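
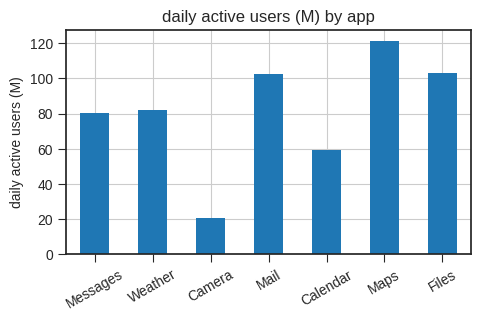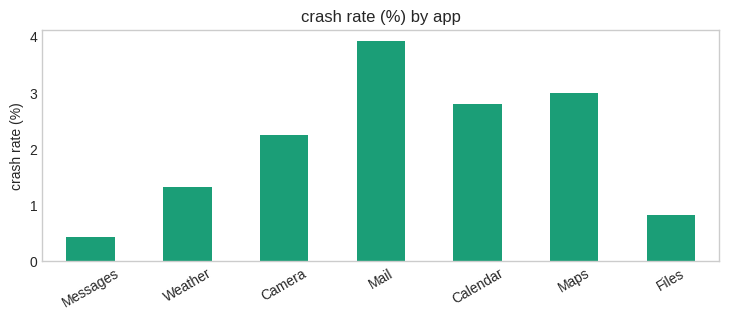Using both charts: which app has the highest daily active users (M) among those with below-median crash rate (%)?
Chart 2 median crash rate (%) ≈ 2; below-median apps: Messages, Weather, Files. Among those, Files has the highest daily active users (M) (≈ 100).

Files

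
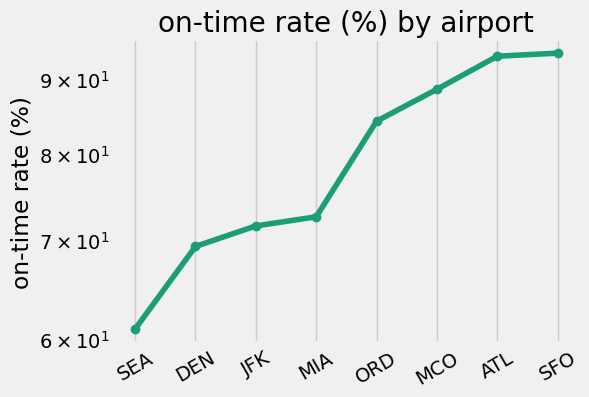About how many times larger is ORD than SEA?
ORD ≈ 85, SEA ≈ 60; 85/60 ≈ 1.42.

≈ 1.42×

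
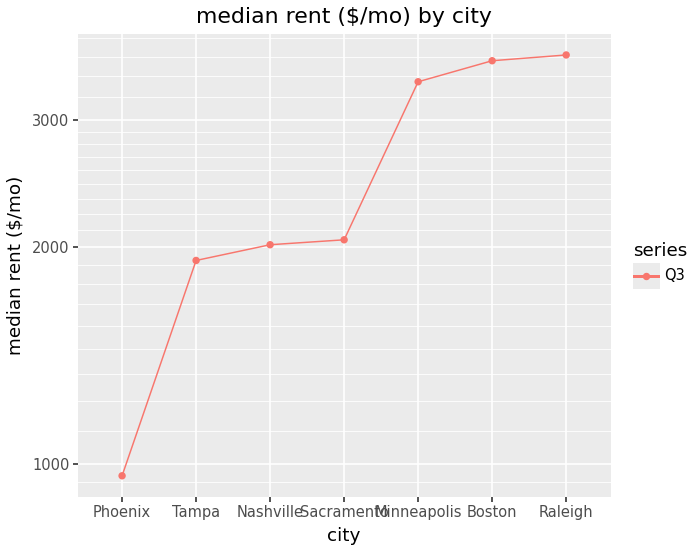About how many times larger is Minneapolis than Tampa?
Minneapolis ≈ 3500, Tampa ≈ 2000; 3500/2000 ≈ 1.75.

≈ 1.75×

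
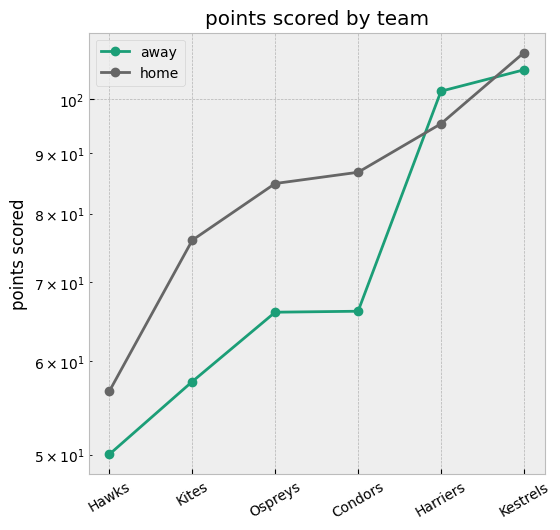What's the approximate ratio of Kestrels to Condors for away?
≈ 1.62×

Kestrels ≈ 105, Condors ≈ 65; 105/65 ≈ 1.62.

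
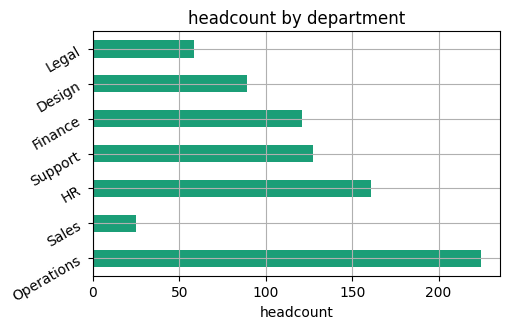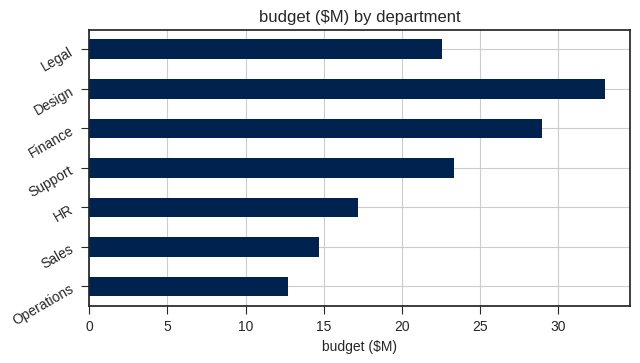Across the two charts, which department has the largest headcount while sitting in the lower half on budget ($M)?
Chart 2 median budget ($M) ≈ 25; below-median departments: Operations, Sales, HR. Among those, Operations has the highest headcount (≈ 225).

Operations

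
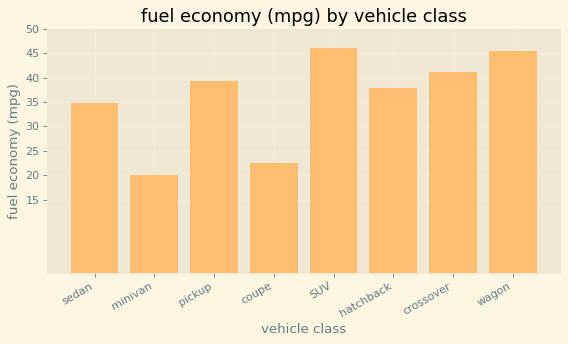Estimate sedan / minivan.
≈ 1.75×

sedan ≈ 35, minivan ≈ 20; 35/20 ≈ 1.75.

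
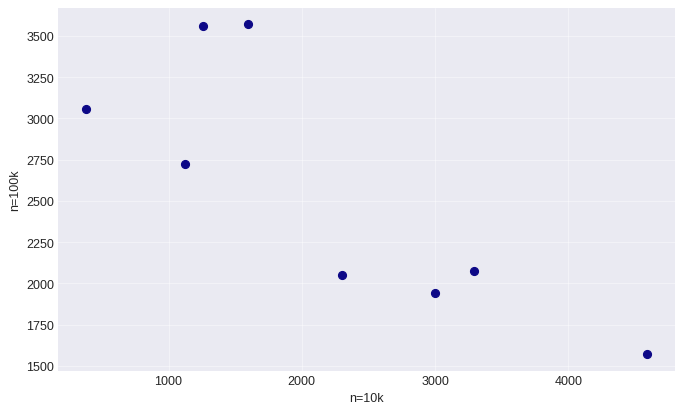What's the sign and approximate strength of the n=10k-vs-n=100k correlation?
Points are negatively correlated; strong (|r| ≈ 0.8).

negative, strong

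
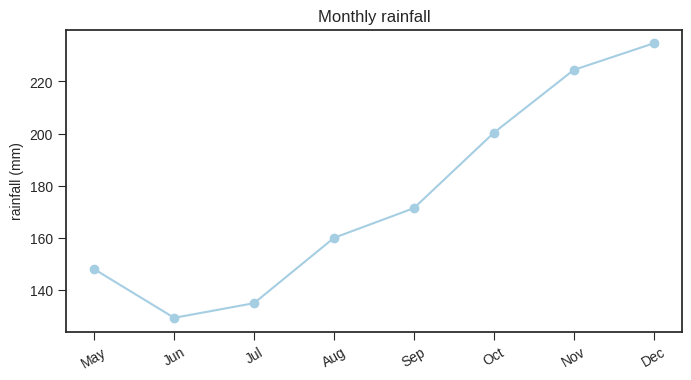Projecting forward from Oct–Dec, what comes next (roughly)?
≈ 245

Last three: 200, 220, 230 → slope ≈ 15/step → next ≈ 245.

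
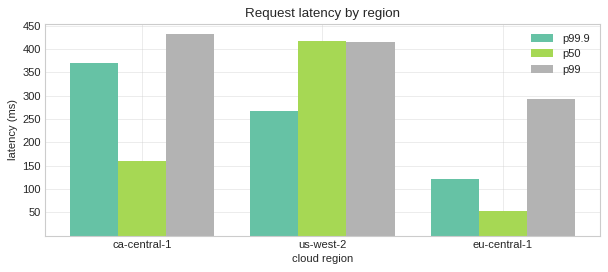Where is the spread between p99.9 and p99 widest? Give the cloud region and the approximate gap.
eu-central-1, ≈ 200 ms

eu-central-1: p99.9 ≈ 100, p99 ≈ 300 → gap ≈ 200. Next-largest (us-west-2) is only ≈ 150.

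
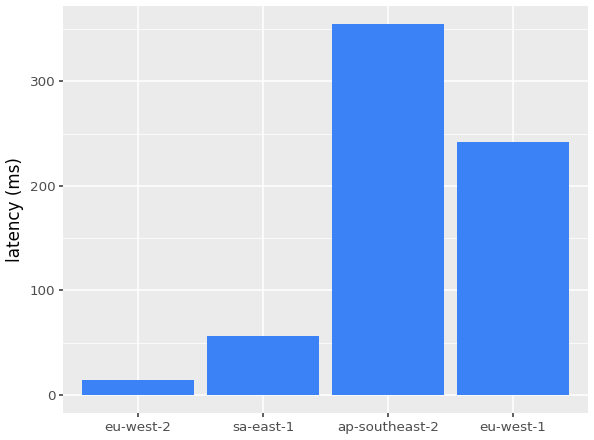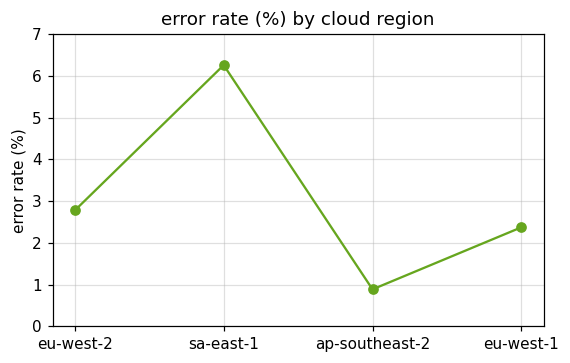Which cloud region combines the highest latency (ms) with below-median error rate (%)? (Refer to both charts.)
Chart 2 median error rate (%) ≈ 3; below-median cloud regions: ap-southeast-2, eu-west-1. Among those, ap-southeast-2 has the highest latency (ms) (≈ 350).

ap-southeast-2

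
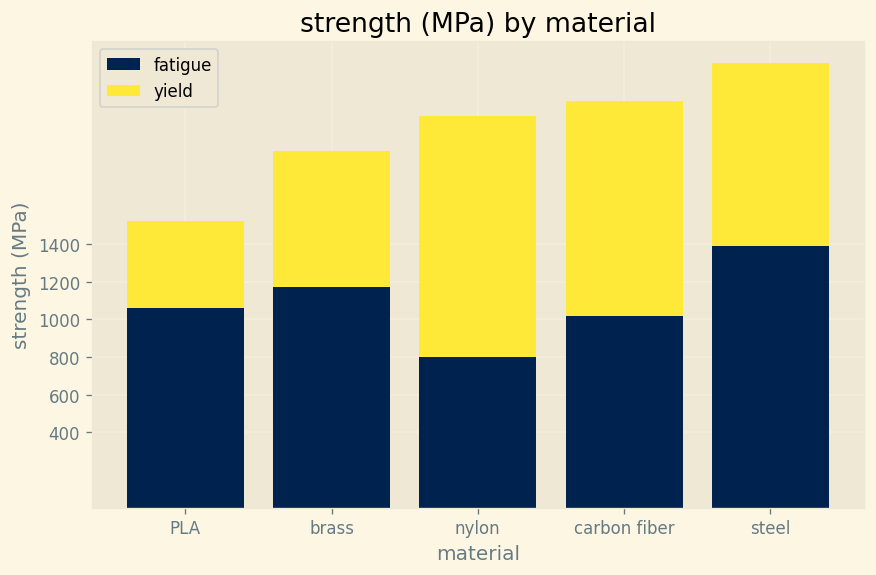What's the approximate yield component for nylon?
yield top ≈ 2000, bottom ≈ 800; segment ≈ 1200.

≈ 1200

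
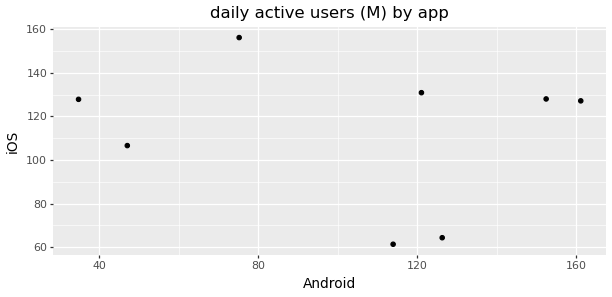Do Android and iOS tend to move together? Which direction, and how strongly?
no clear correlation

Points are roughly uncorrelated; weak (|r| ≈ 0.2).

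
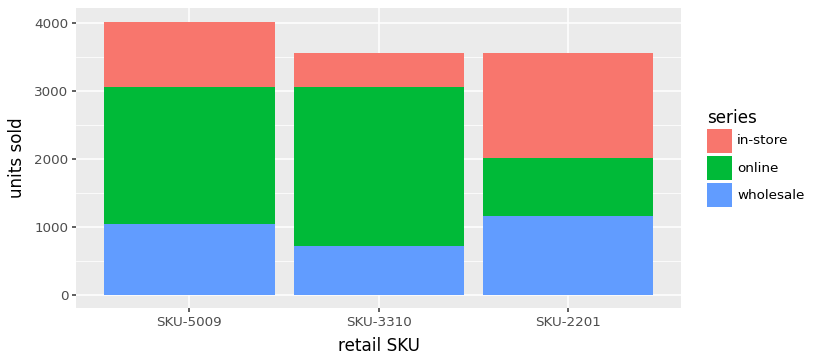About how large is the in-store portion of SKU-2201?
≈ 1500

in-store top ≈ 3500, bottom ≈ 2000; segment ≈ 1500.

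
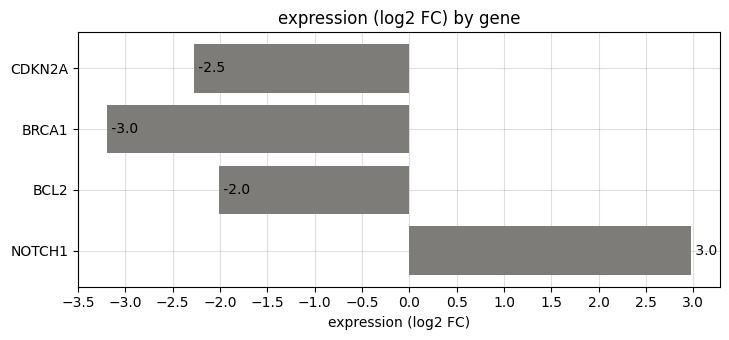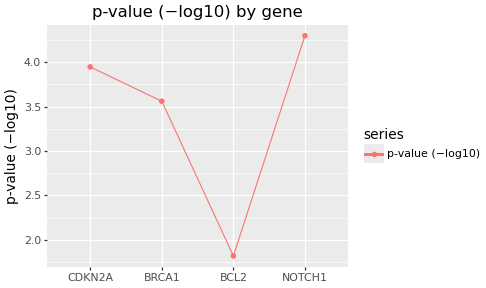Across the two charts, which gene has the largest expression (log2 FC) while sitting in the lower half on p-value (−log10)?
BCL2

Chart 2 median p-value (−log10) ≈ 4; below-median genes: BRCA1, BCL2. Among those, BCL2 has the highest expression (log2 FC) (≈ -2).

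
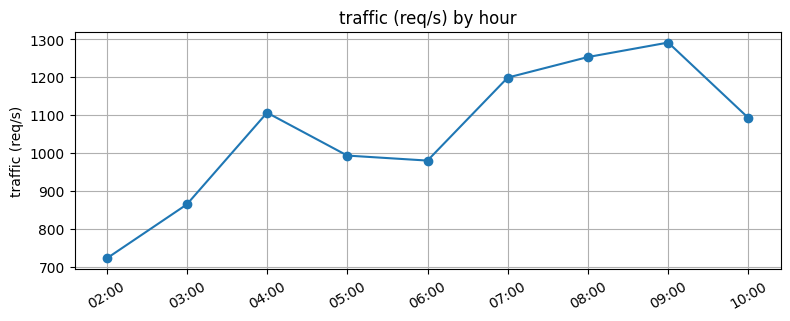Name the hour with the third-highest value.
07:00

Top 4: 09:00 ≈ 1300, 08:00 ≈ 1250, 07:00 ≈ 1200, 04:00 ≈ 1100.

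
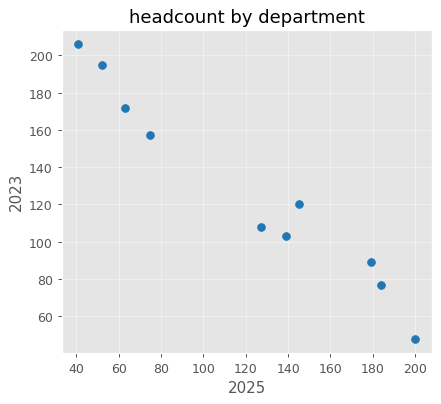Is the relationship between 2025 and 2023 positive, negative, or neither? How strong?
negative, strong

Points are negatively correlated; strong (|r| ≈ 1.0).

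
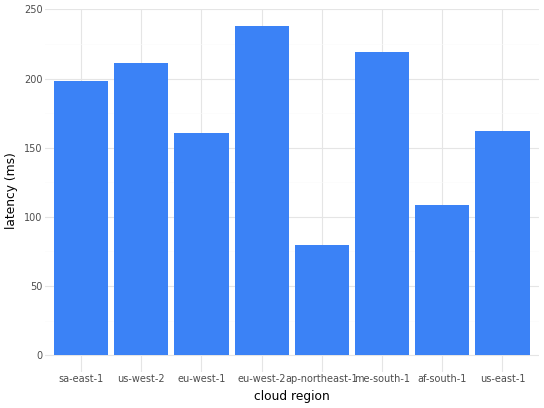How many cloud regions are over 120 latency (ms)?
6

Above 120: sa-east-1, us-west-2, eu-west-1, eu-west-2, me-south-1, us-east-1.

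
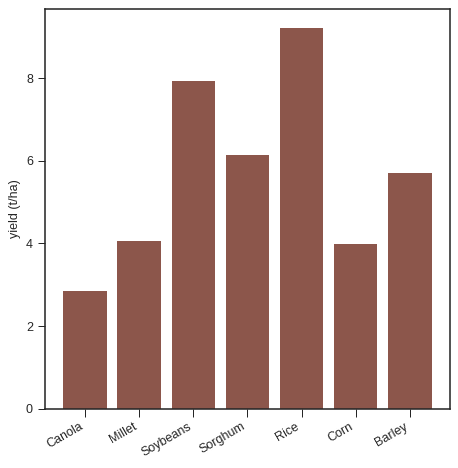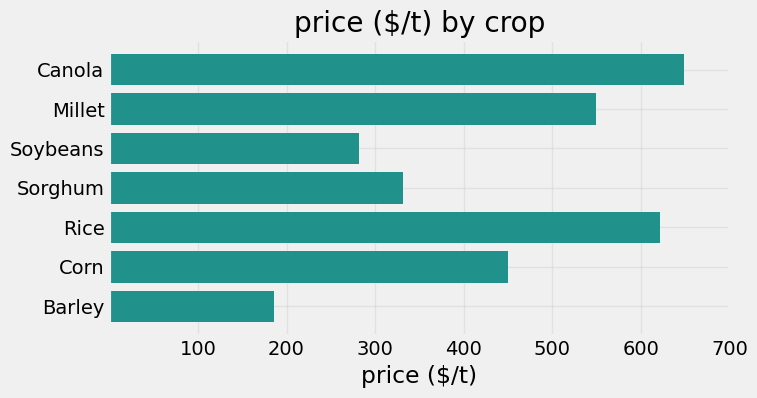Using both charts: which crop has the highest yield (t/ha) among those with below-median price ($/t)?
Soybeans

Chart 2 median price ($/t) ≈ 400; below-median crops: Soybeans, Sorghum, Barley. Among those, Soybeans has the highest yield (t/ha) (≈ 8).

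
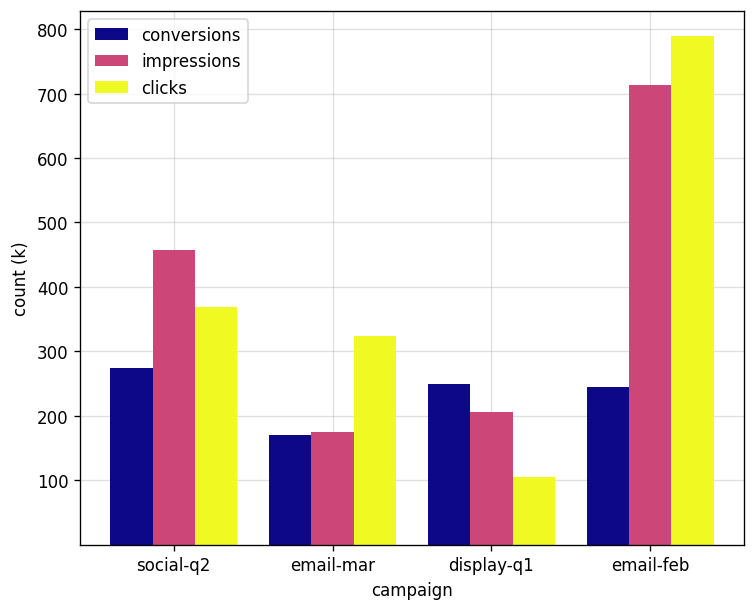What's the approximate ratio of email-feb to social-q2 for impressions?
≈ 1.4×

email-feb ≈ 700, social-q2 ≈ 500; 700/500 ≈ 1.4.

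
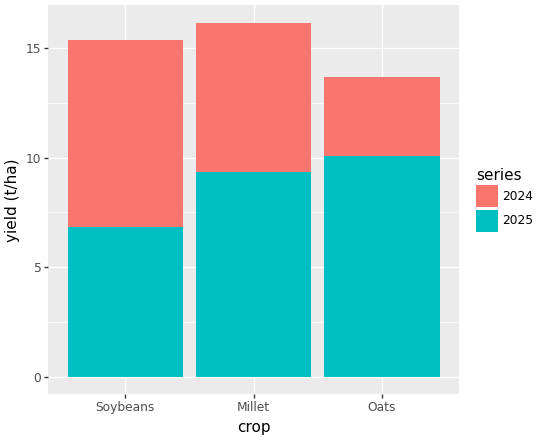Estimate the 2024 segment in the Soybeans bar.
≈ 10

2024 top ≈ 16, bottom ≈ 6; segment ≈ 10.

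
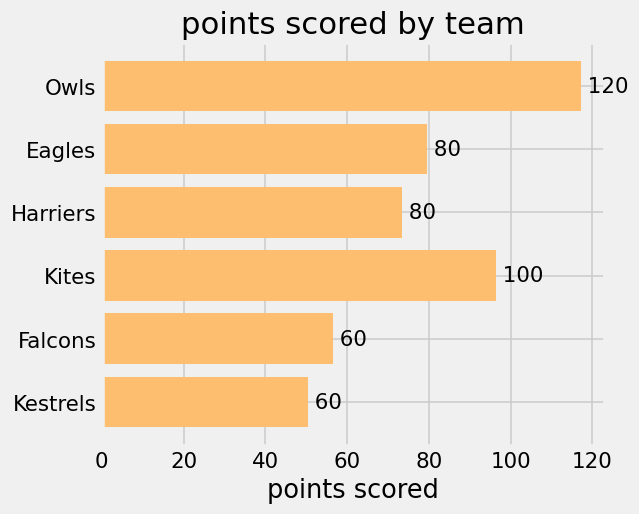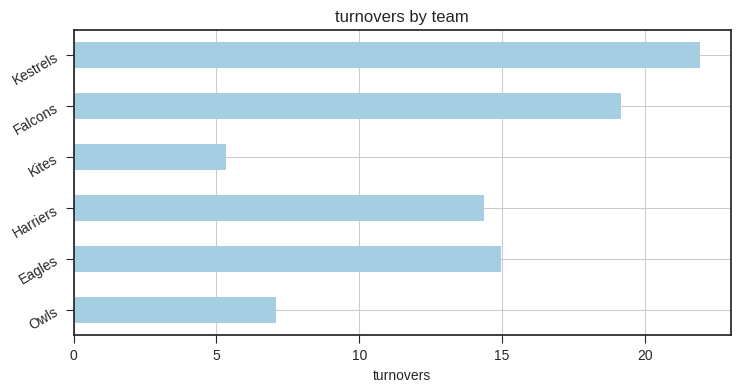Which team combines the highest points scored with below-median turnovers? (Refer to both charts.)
Owls

Chart 2 median turnovers ≈ 15; below-median teams: Owls, Harriers, Kites. Among those, Owls has the highest points scored (≈ 120).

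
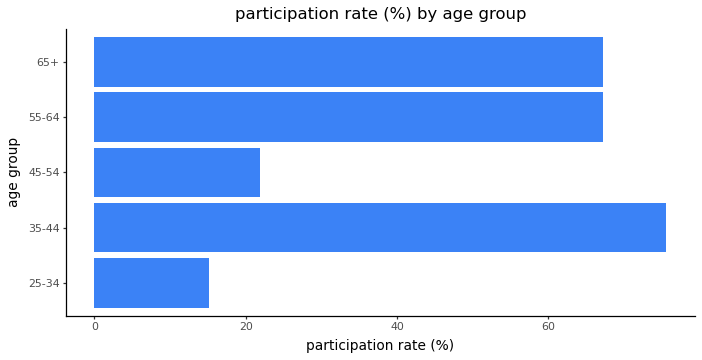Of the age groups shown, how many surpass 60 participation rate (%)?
3

Above 60: 35-44, 55-64, 65+.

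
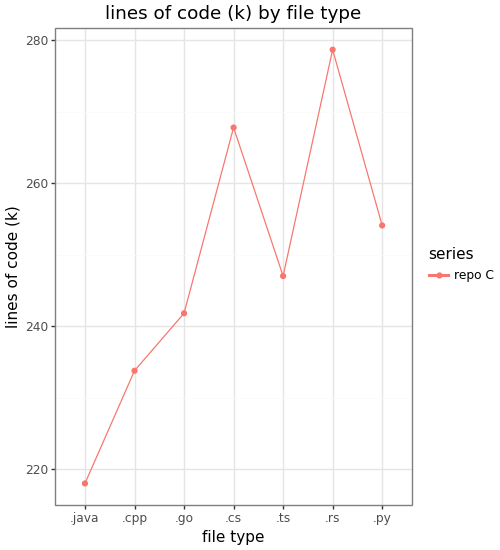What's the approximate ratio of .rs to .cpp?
≈ 1.22×

.rs ≈ 280, .cpp ≈ 230; 280/230 ≈ 1.22.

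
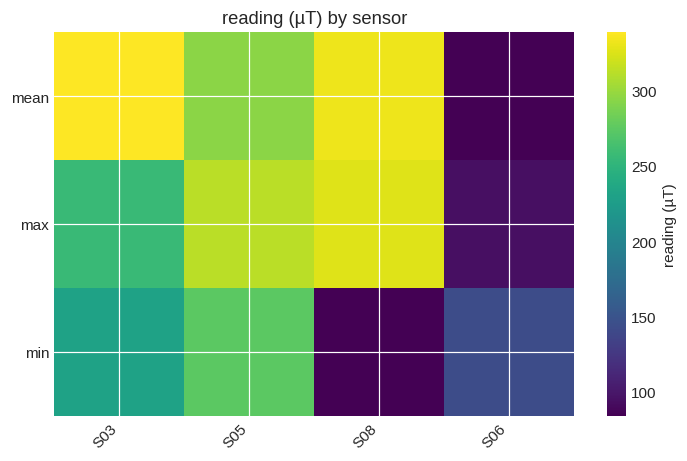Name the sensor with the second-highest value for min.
S03

Top 3 for min: S05 ≈ 275, S03 ≈ 225, S06 ≈ 150.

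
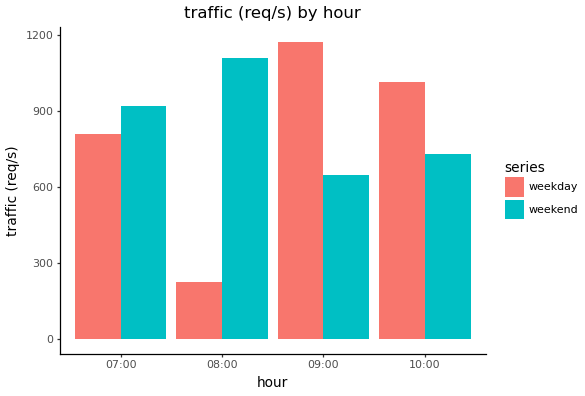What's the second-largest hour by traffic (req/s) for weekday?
10:00

Top 3 for weekday: 09:00 ≈ 1200, 10:00 ≈ 1000, 07:00 ≈ 800.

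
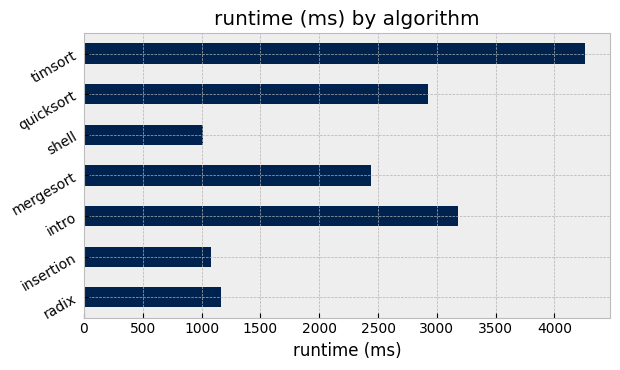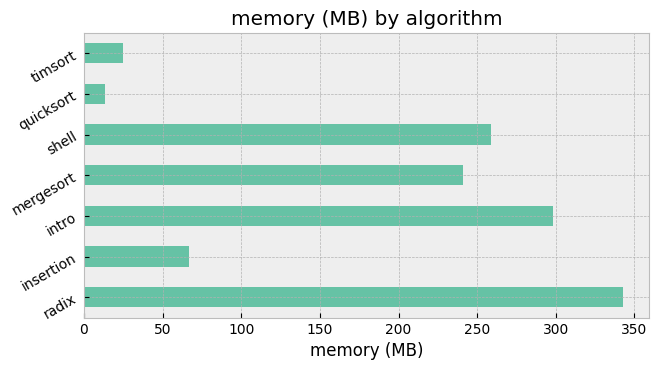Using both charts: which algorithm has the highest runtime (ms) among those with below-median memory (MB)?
timsort

Chart 2 median memory (MB) ≈ 250; below-median algorithms: insertion, quicksort, timsort. Among those, timsort has the highest runtime (ms) (≈ 4500).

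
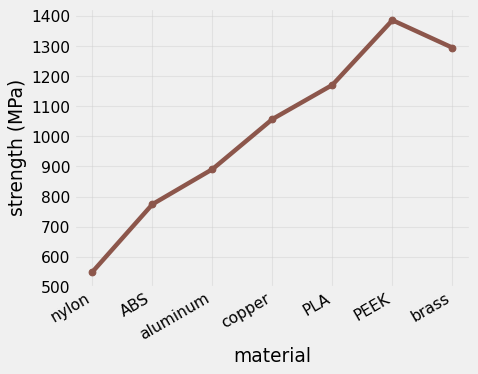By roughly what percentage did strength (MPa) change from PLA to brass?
PLA ≈ 1200, brass ≈ 1300; (1300 − 1200) / 1200 ≈ +8.3%.

≈ +8.3%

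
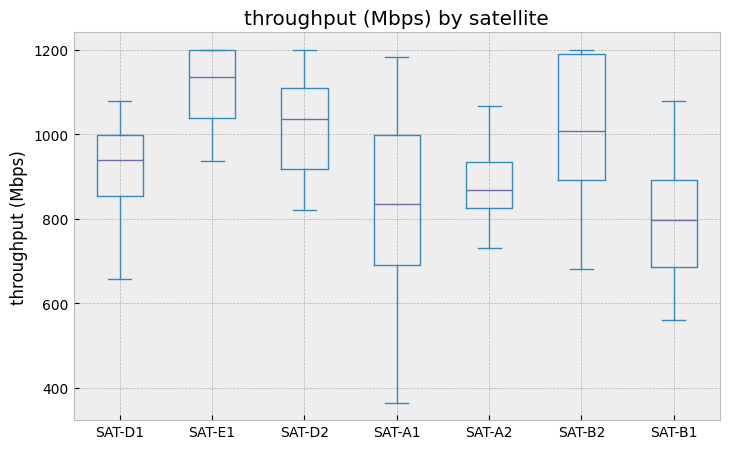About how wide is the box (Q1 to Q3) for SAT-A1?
Q3 ≈ 1000, Q1 ≈ 700; IQR ≈ 300.

≈ 300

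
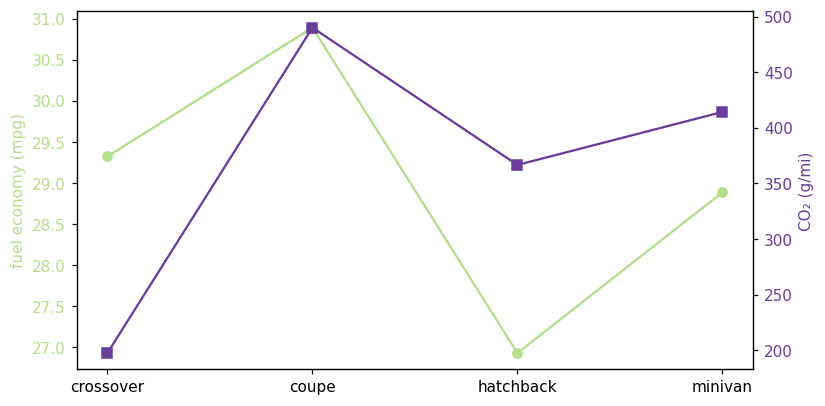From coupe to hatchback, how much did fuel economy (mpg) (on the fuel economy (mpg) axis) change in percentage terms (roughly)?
≈ -12.9%

coupe ≈ 31.0, hatchback ≈ 27.0; (27.0 − 31.0) / 31.0 ≈ -12.9%.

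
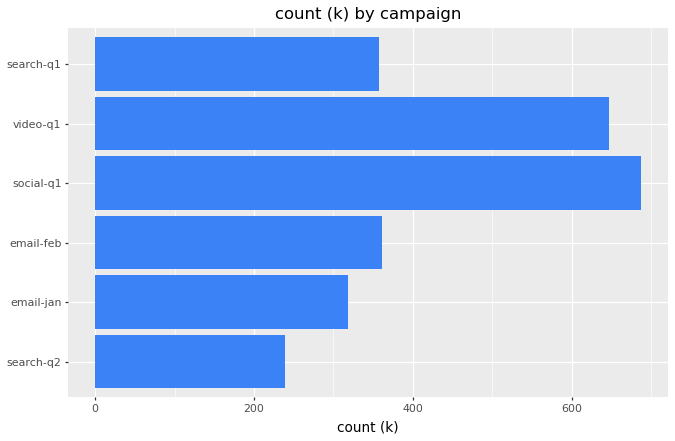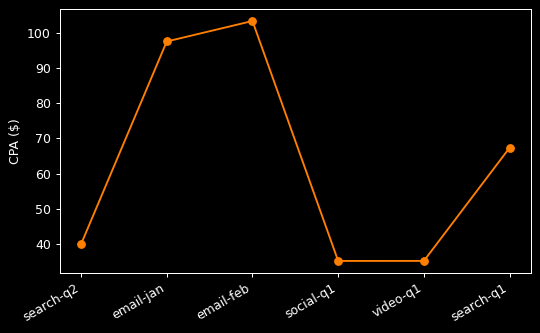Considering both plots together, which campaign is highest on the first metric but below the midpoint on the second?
Chart 2 median CPA ($) ≈ 50; below-median campaigns: search-q2, social-q1, video-q1. Among those, social-q1 has the highest count (k) (≈ 700).

social-q1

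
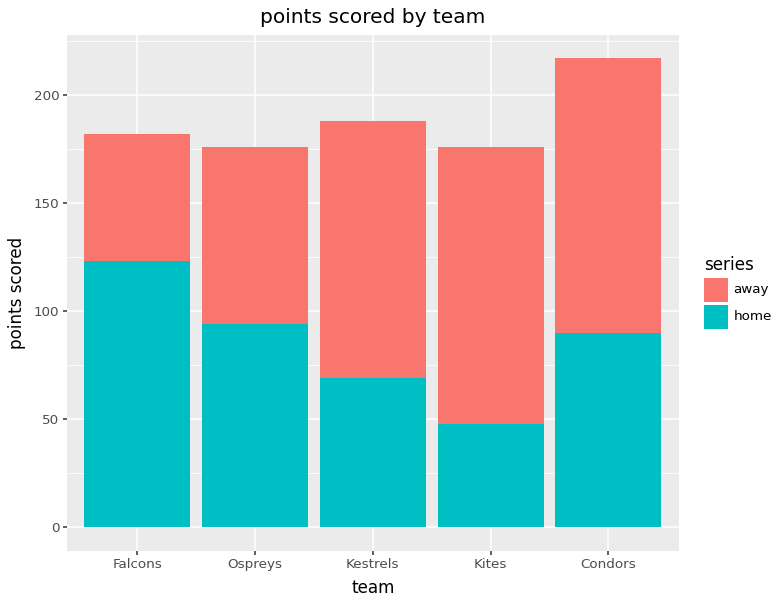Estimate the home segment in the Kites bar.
home top ≈ 40, bottom ≈ 0; segment ≈ 40.

≈ 40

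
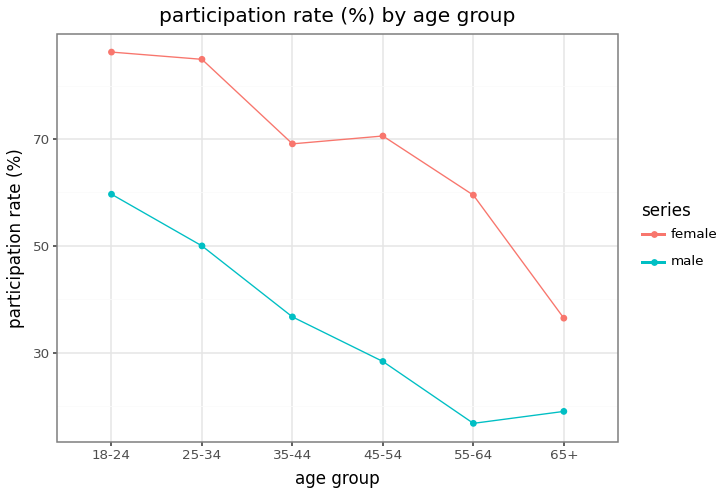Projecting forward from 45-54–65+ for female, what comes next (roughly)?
Last three: 70, 60, 40 → slope ≈ -15/step → next ≈ 25.

≈ 25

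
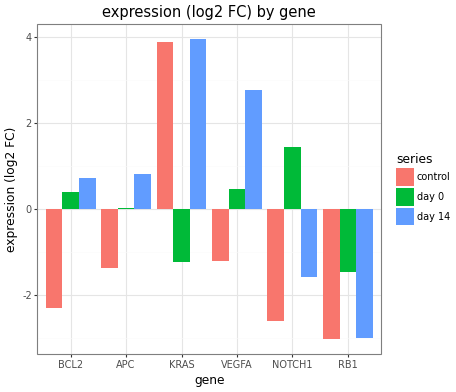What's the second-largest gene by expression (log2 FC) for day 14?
VEGFA

Top 3 for day 14: KRAS ≈ 4, VEGFA ≈ 3, APC ≈ 1.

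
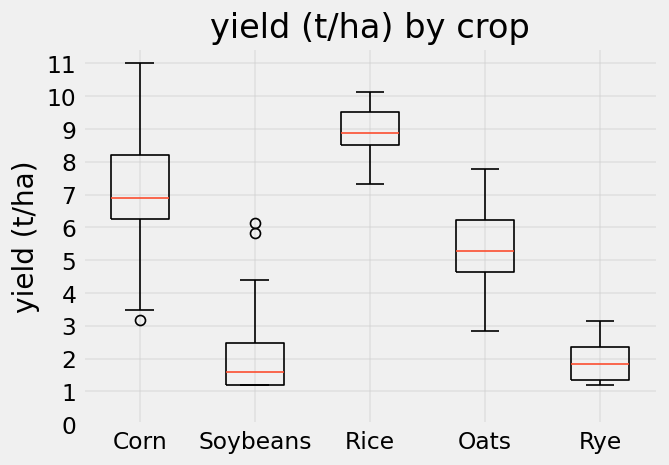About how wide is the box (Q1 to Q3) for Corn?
Q3 ≈ 8, Q1 ≈ 6; IQR ≈ 2.

≈ 2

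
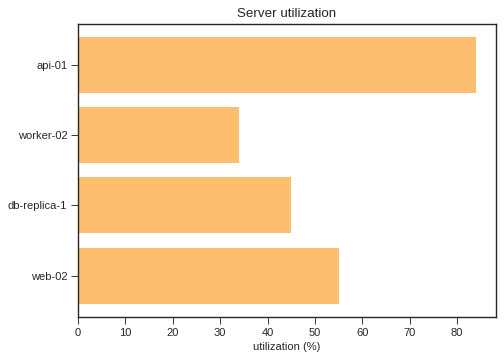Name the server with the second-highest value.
Top 3: api-01 ≈ 80, web-02 ≈ 60, db-replica-1 ≈ 40.

web-02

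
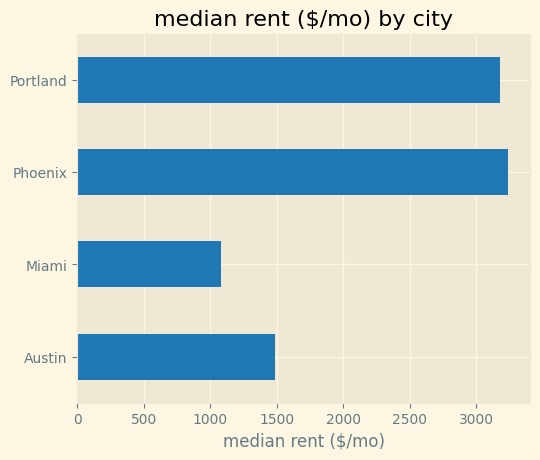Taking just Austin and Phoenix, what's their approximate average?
≈ 2250

(1500 + 3000) / 2 ≈ 2250.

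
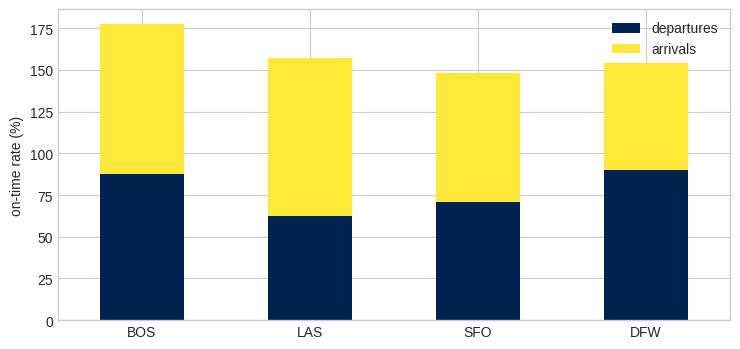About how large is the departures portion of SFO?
departures top ≈ 80, bottom ≈ 0; segment ≈ 80.

≈ 80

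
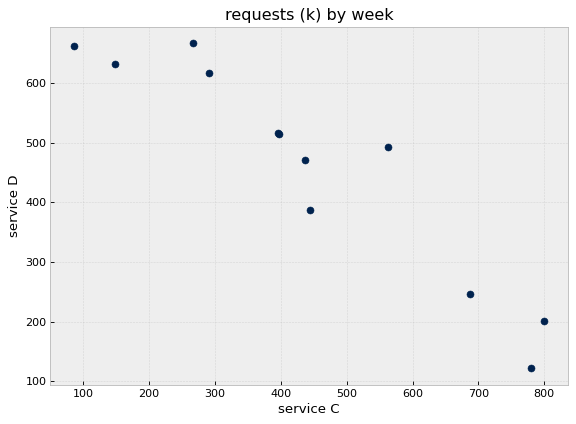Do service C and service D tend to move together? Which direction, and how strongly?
negative, strong

Points are negatively correlated; strong (|r| ≈ 0.9).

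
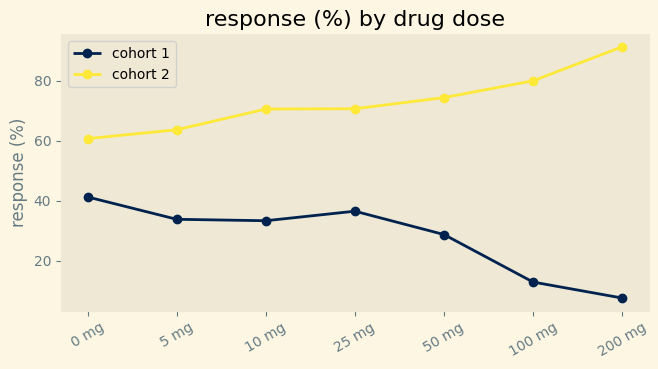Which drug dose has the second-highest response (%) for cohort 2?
100 mg

Top 3 for cohort 2: 200 mg ≈ 90, 100 mg ≈ 80, 50 mg ≈ 70.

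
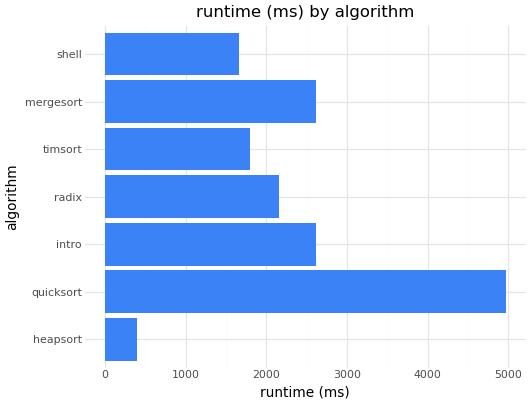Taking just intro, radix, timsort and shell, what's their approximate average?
(2500 + 2000 + 2000 + 1500) / 4 ≈ 2000.

≈ 2000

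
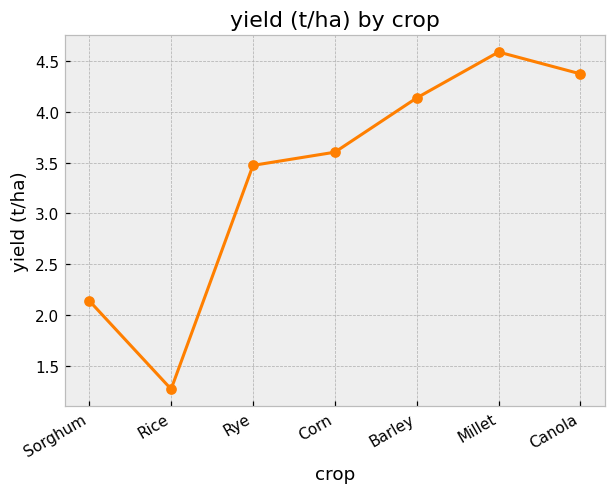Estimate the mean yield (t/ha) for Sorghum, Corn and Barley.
≈ 3.17

(2.0 + 3.5 + 4.0) / 3 ≈ 3.17.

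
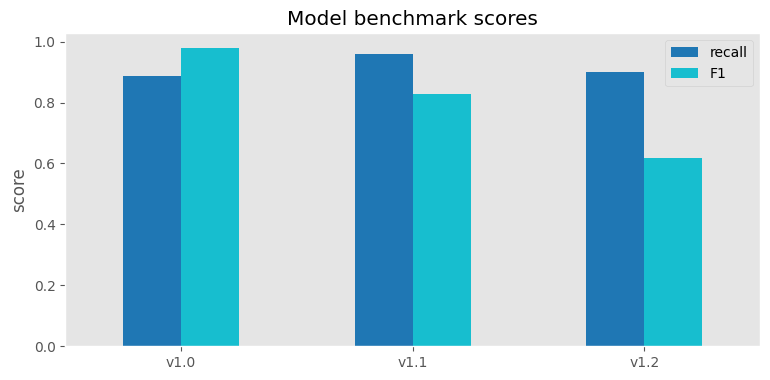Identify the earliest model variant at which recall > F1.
v1.1

v1.0: recall ≈ 0.9 vs F1 ≈ 1.0 (not yet); v1.1: recall ≈ 1.0 vs F1 ≈ 0.8 (first crossover).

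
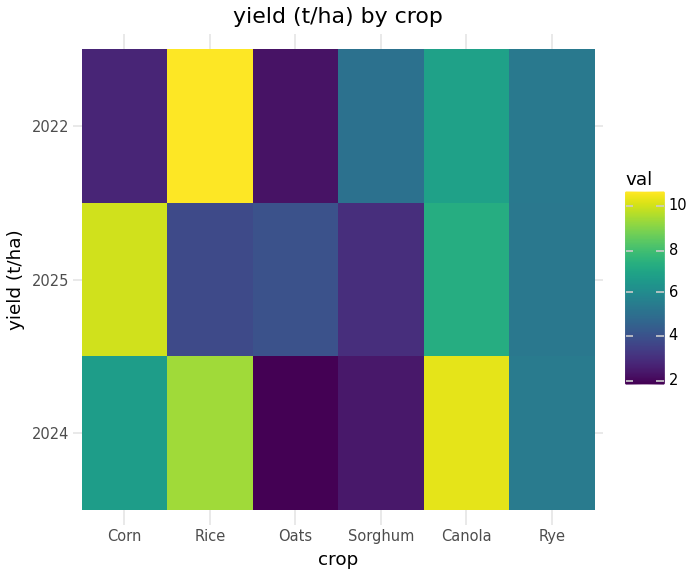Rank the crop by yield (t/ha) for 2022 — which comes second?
Canola

Top 3 for 2022: Rice ≈ 11, Canola ≈ 7, Rye ≈ 5.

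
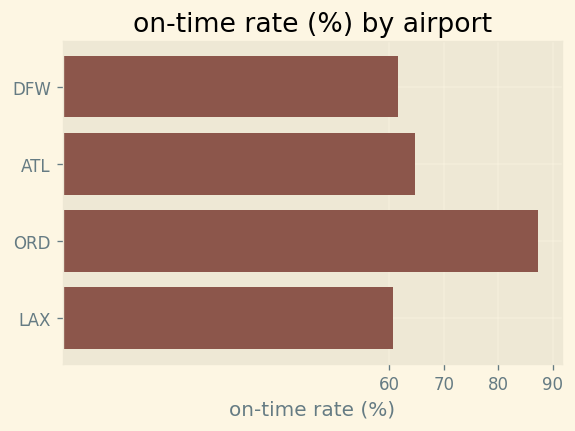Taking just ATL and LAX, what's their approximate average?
≈ 60

(60 + 60) / 2 ≈ 60.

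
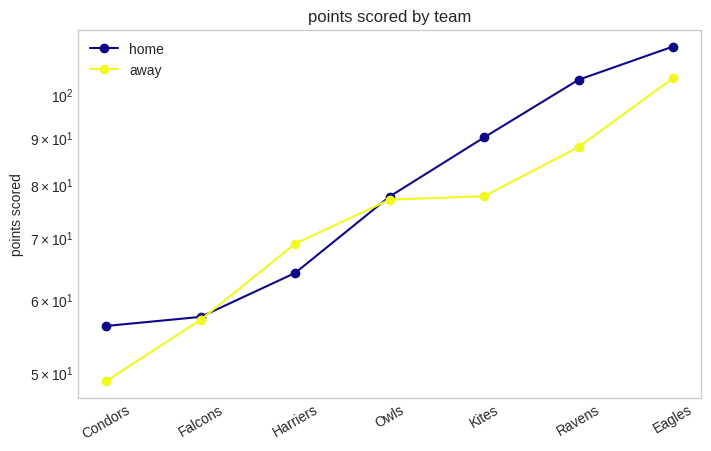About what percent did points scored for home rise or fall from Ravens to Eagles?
Ravens ≈ 100, Eagles ≈ 110; (110 − 100) / 100 ≈ +10%.

≈ +10%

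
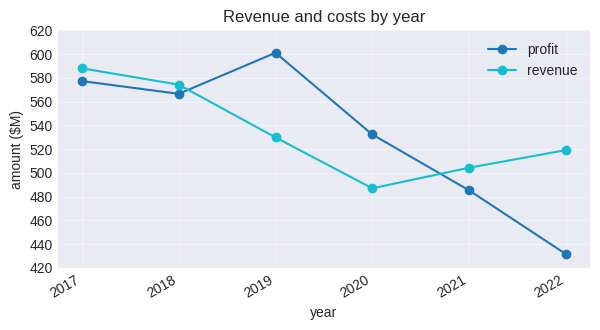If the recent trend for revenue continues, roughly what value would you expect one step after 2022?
≈ 540

Last three: 480, 500, 520 → slope ≈ 20/step → next ≈ 540.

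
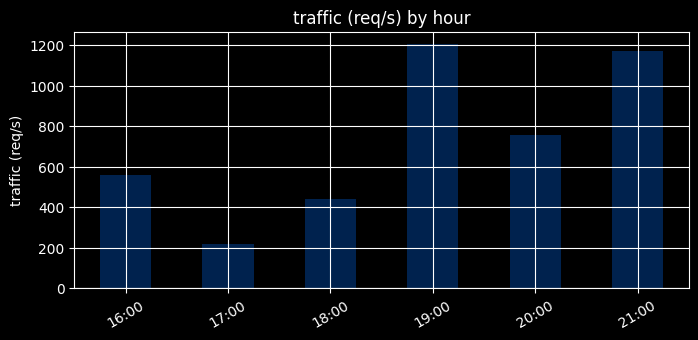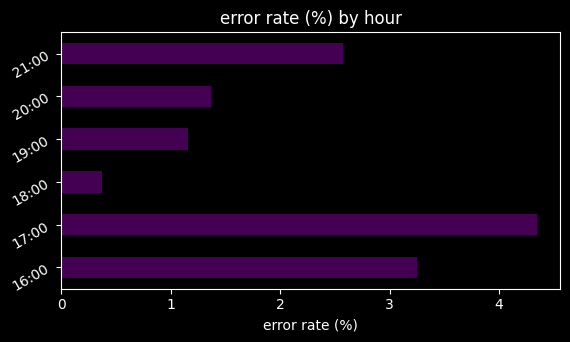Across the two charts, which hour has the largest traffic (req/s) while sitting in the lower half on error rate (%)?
19:00

Chart 2 median error rate (%) ≈ 2; below-median hours: 18:00, 19:00, 20:00. Among those, 19:00 has the highest traffic (req/s) (≈ 1200).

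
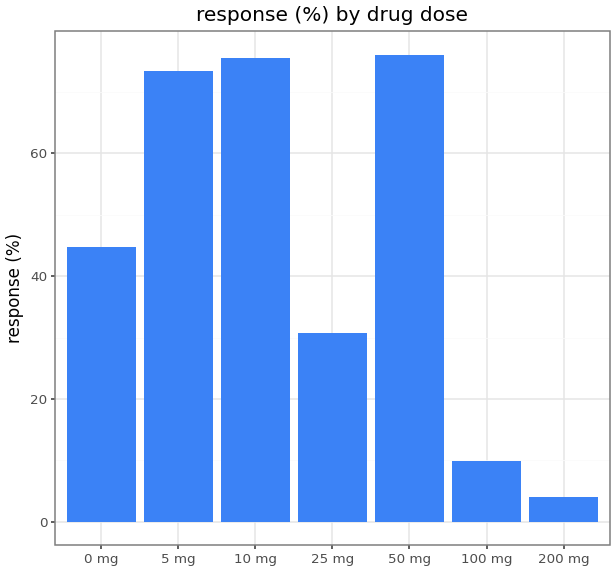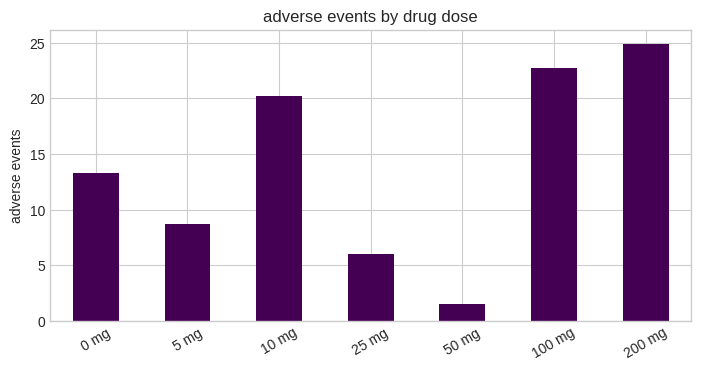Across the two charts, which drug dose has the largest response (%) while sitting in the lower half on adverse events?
50 mg

Chart 2 median adverse events ≈ 15; below-median drug doses: 5 mg, 25 mg, 50 mg. Among those, 50 mg has the highest response (%) (≈ 80).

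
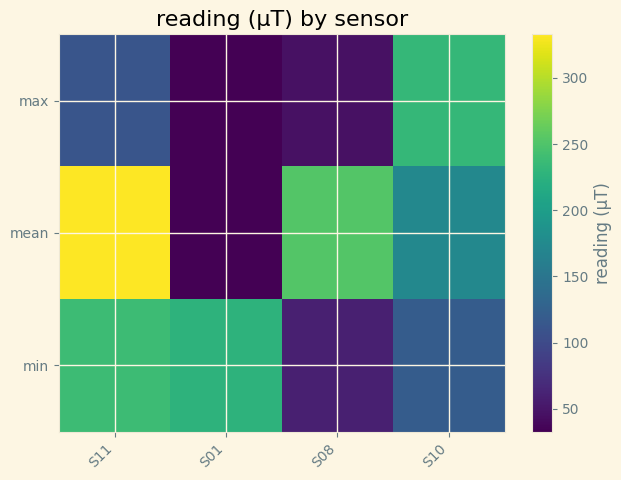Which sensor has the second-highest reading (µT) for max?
Top 3 for max: S10 ≈ 250, S11 ≈ 100, S08 ≈ 50.

S11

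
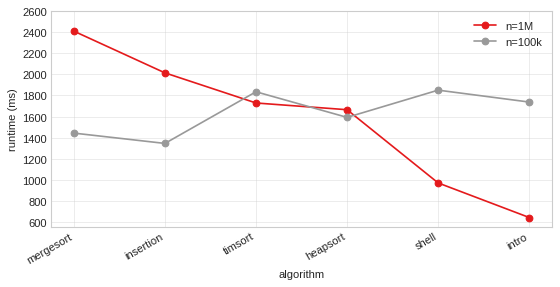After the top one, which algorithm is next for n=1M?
Top 3 for n=1M: mergesort ≈ 2400, insertion ≈ 2000, timsort ≈ 1800.

insertion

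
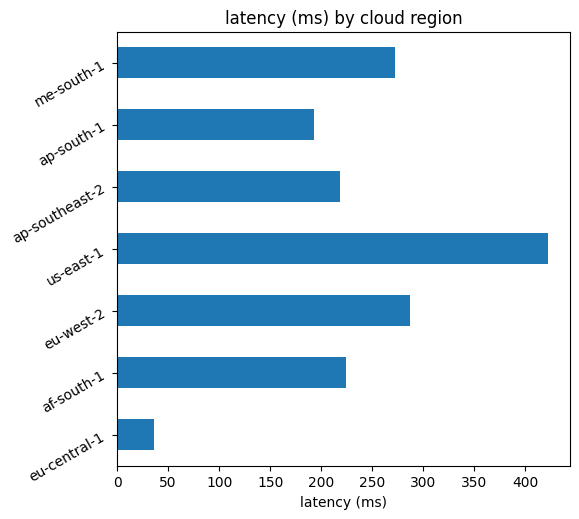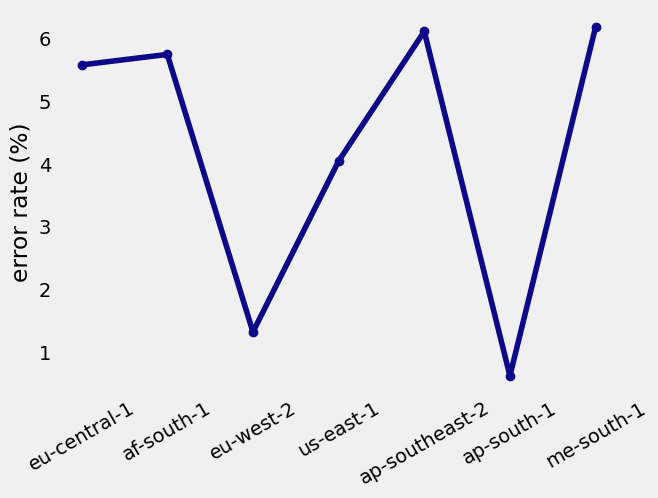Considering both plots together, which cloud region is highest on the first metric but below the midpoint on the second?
us-east-1

Chart 2 median error rate (%) ≈ 6; below-median cloud regions: eu-west-2, us-east-1, ap-south-1. Among those, us-east-1 has the highest latency (ms) (≈ 400).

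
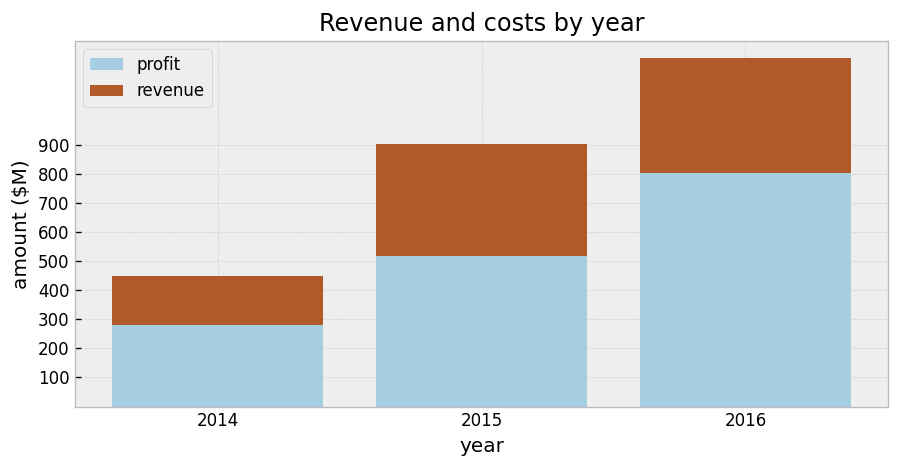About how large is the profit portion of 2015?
profit top ≈ 500, bottom ≈ 0; segment ≈ 500.

≈ 500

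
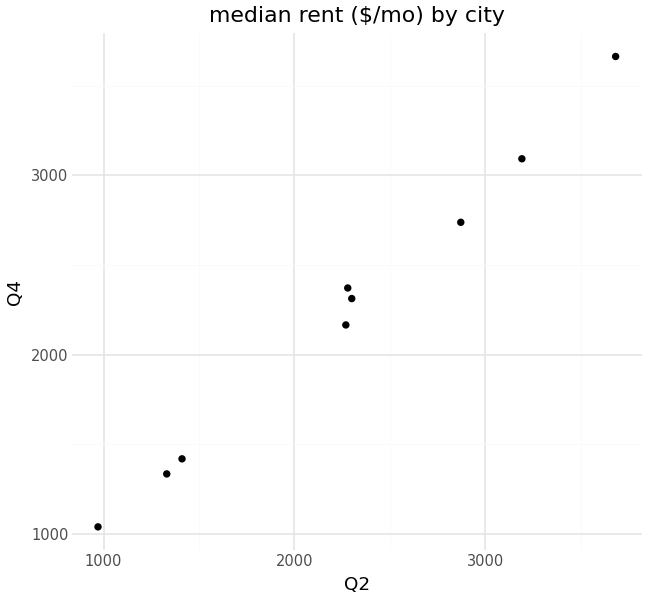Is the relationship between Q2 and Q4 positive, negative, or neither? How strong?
positive, strong

Points are positively correlated; strong (|r| ≈ 1.0).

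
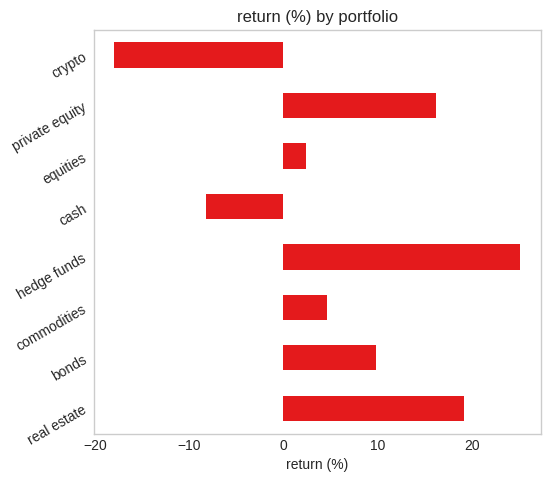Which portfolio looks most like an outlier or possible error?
crypto ≈ -20; the rest sit between ≈ -10 and ≈ 25.

crypto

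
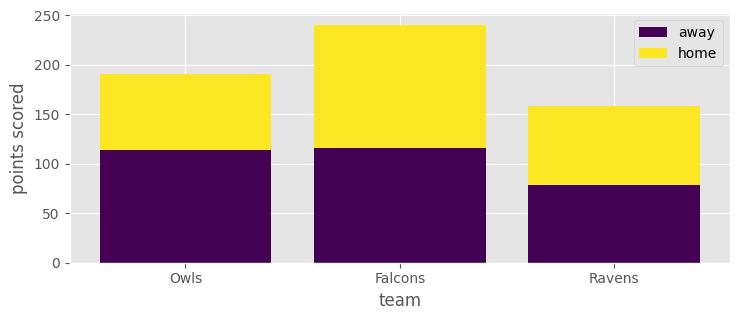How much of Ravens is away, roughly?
≈ 80

away top ≈ 80, bottom ≈ 0; segment ≈ 80.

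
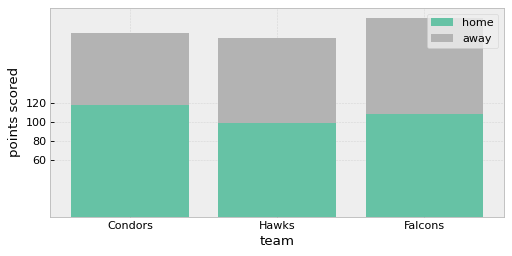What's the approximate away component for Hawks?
≈ 80

away top ≈ 180, bottom ≈ 100; segment ≈ 80.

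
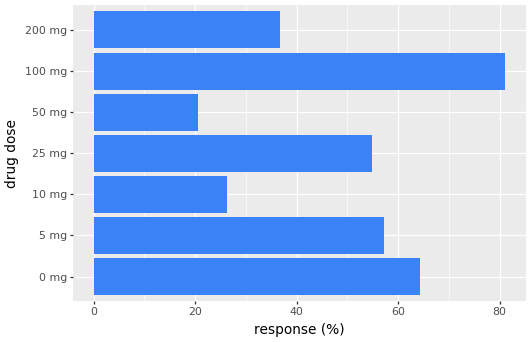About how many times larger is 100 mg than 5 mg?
≈ 1.33×

100 mg ≈ 80, 5 mg ≈ 60; 80/60 ≈ 1.33.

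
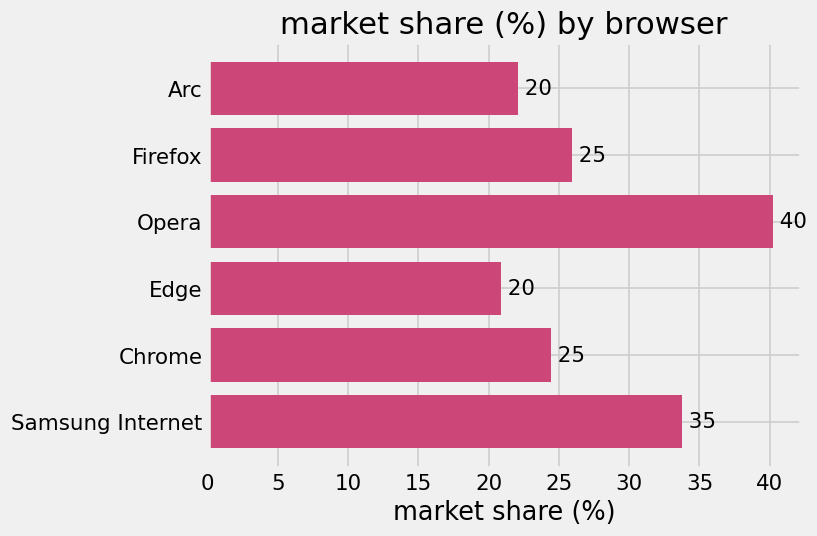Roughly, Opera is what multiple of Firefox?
≈ 1.6×

Opera ≈ 40, Firefox ≈ 25; 40/25 ≈ 1.6.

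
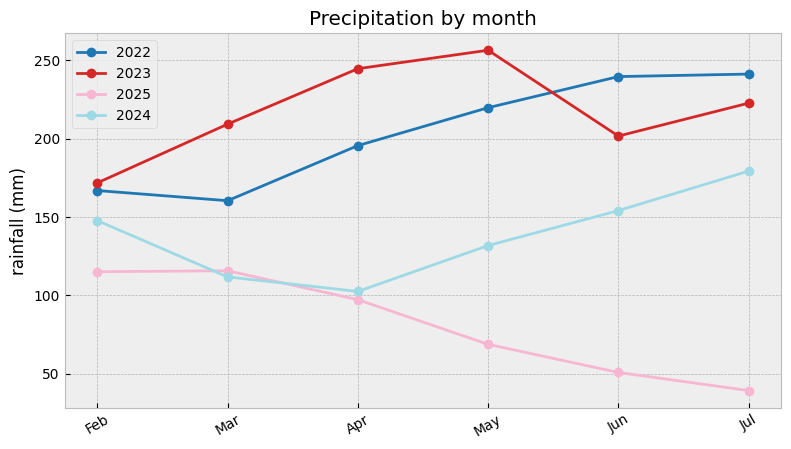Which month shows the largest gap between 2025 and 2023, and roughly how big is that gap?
May: 2025 ≈ 60, 2023 ≈ 260 → gap ≈ 200. Next-largest (Jul) is only ≈ 180.

May, ≈ 200 mm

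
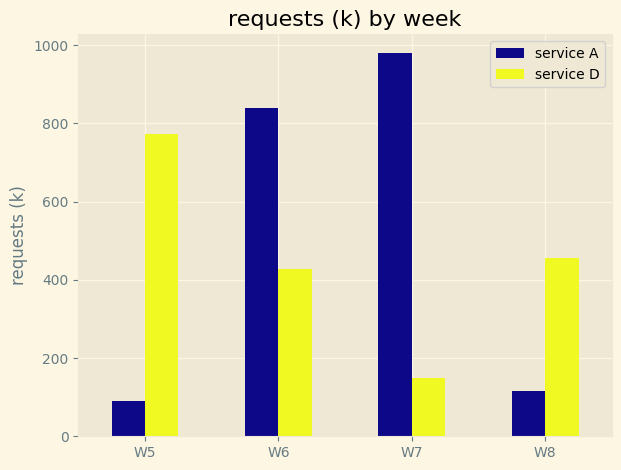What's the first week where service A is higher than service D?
W5: service A ≈ 100 vs service D ≈ 800 (not yet); W6: service A ≈ 800 vs service D ≈ 400 (first crossover).

W6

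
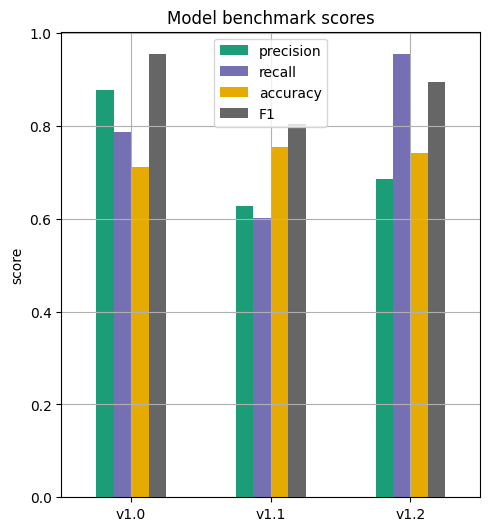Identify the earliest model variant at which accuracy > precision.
v1.0: accuracy ≈ 0.7 vs precision ≈ 0.9 (not yet); v1.1: accuracy ≈ 0.8 vs precision ≈ 0.6 (first crossover).

v1.1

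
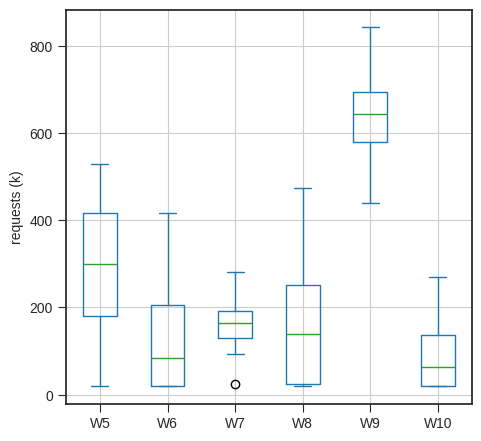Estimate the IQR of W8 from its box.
Q3 ≈ 250, Q1 ≈ 0; IQR ≈ 250.

≈ 250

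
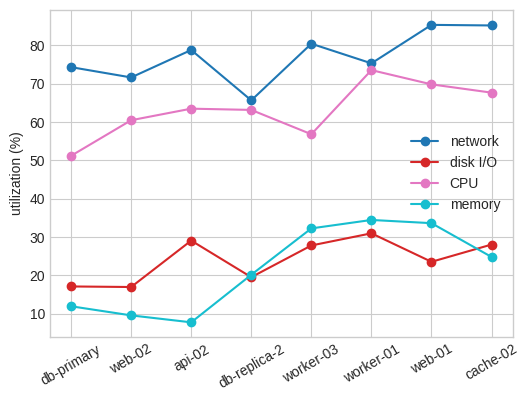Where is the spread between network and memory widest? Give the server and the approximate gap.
api-02, ≈ 70 %

api-02: network ≈ 80, memory ≈ 10 → gap ≈ 70. Next-largest (db-primary) is only ≈ 60.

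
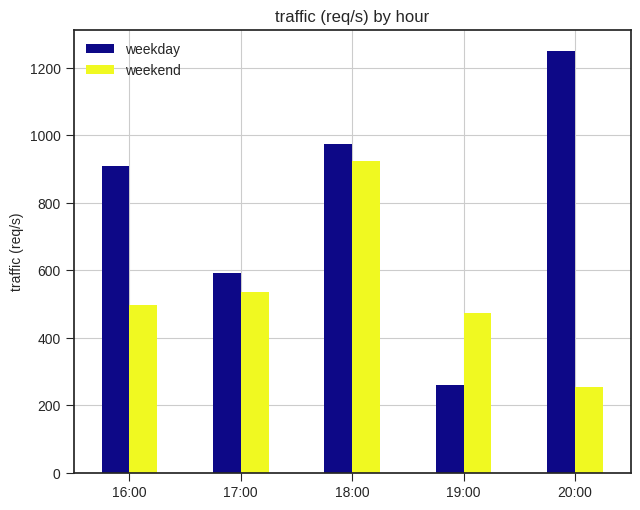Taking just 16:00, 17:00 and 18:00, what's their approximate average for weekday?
(1000 + 600 + 1000) / 3 ≈ 867.

≈ 867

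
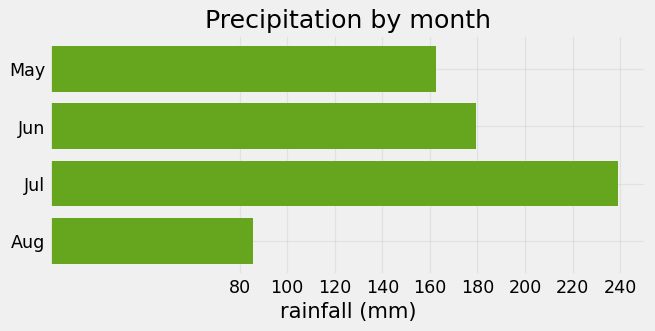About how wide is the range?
≈ 160

Max Jul ≈ 240, min Aug ≈ 80; range ≈ 160.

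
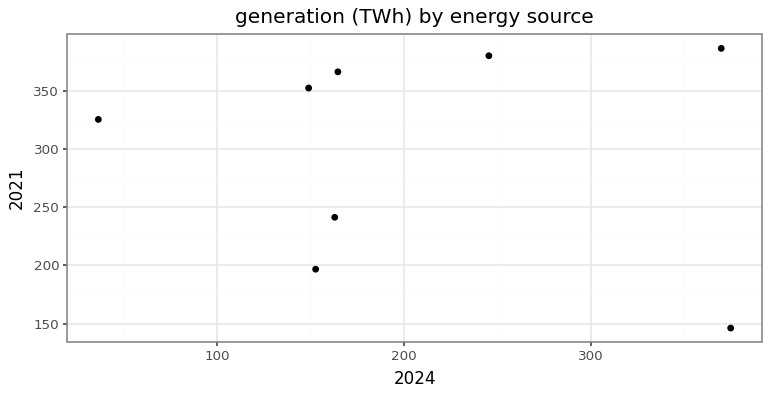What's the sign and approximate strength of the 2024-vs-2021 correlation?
Points are roughly uncorrelated; weak (|r| ≈ 0.1).

no clear correlation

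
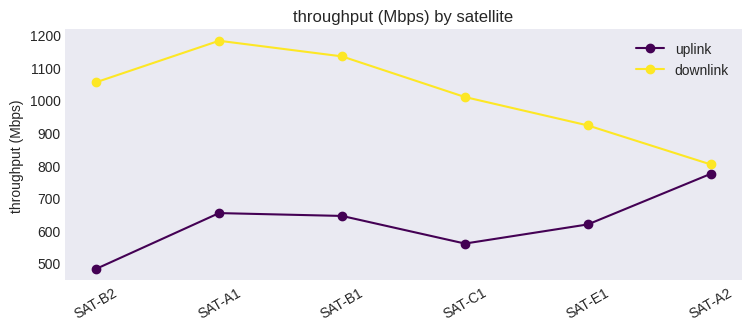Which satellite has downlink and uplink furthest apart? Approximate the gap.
SAT-B2, ≈ 600 Mbps

SAT-B2: downlink ≈ 1100, uplink ≈ 500 → gap ≈ 600. Next-largest (SAT-A1) is only ≈ 500.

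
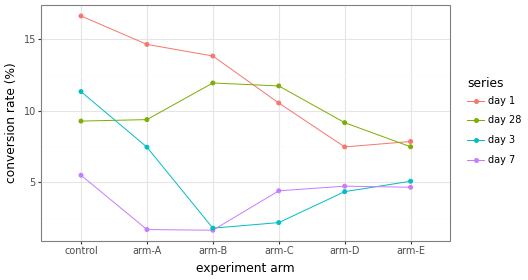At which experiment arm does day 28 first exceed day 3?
arm-A

control: day 28 ≈ 10 vs day 3 ≈ 12 (not yet); arm-A: day 28 ≈ 10 vs day 3 ≈ 8 (first crossover).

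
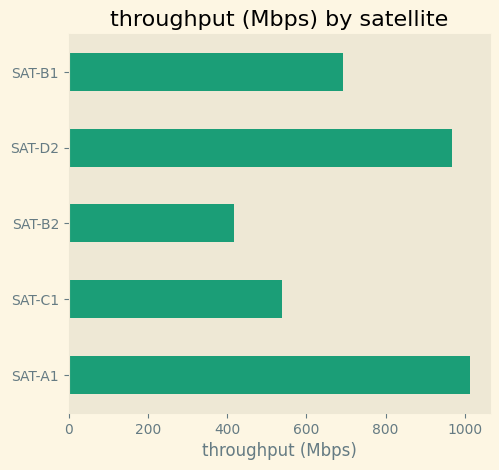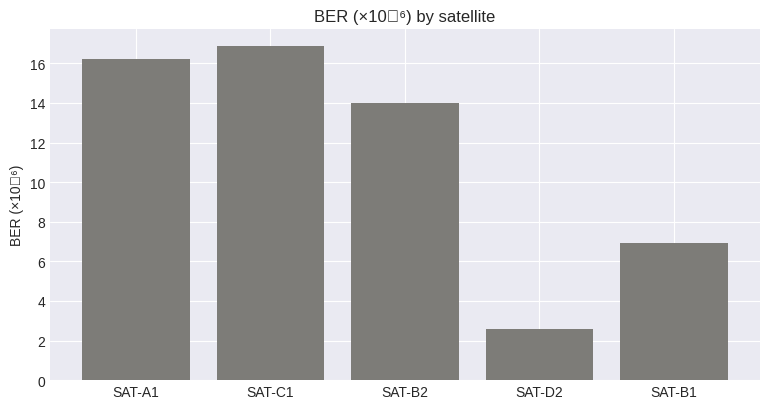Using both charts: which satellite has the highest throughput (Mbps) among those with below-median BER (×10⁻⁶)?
SAT-D2

Chart 2 median BER (×10⁻⁶) ≈ 14; below-median satellites: SAT-D2, SAT-B1. Among those, SAT-D2 has the highest throughput (Mbps) (≈ 1000).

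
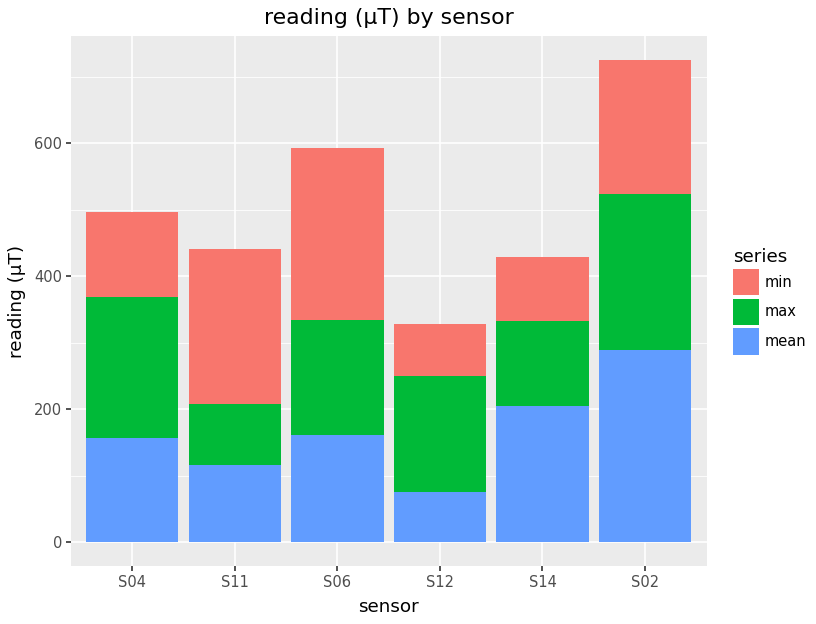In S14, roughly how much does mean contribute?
≈ 200

mean top ≈ 200, bottom ≈ 0; segment ≈ 200.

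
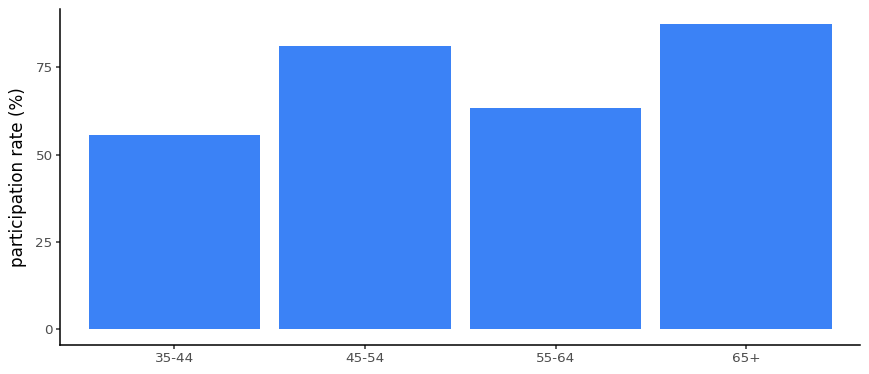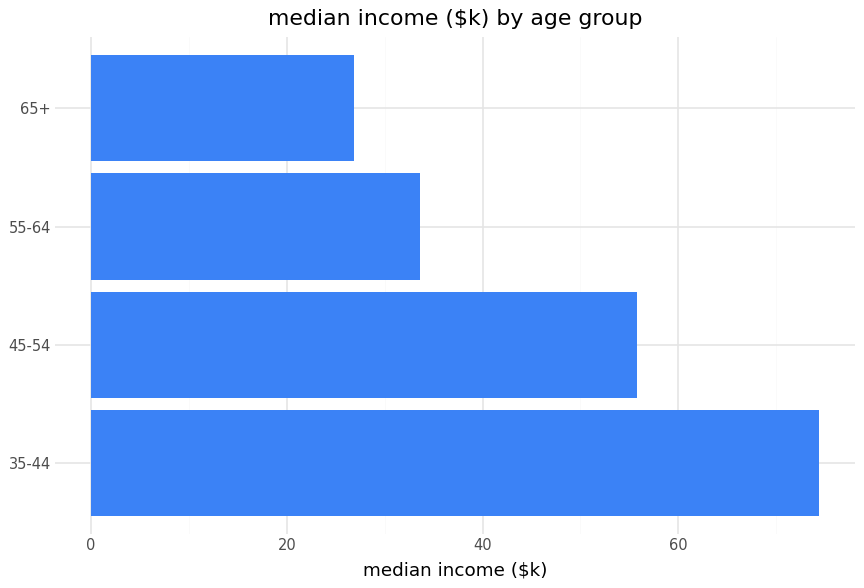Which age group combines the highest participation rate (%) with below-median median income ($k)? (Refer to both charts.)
65+

Chart 2 median median income ($k) ≈ 40; below-median age groups: 55-64, 65+. Among those, 65+ has the highest participation rate (%) (≈ 90).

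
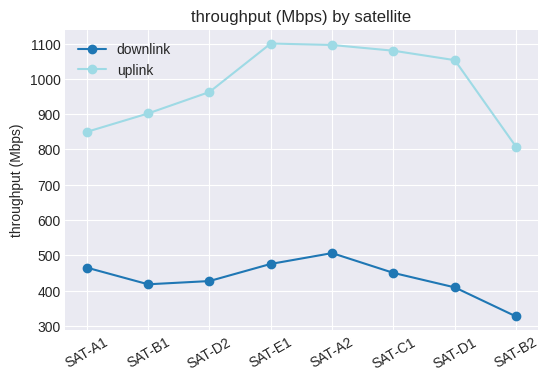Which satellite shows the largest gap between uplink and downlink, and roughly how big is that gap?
SAT-D1: uplink ≈ 1100, downlink ≈ 400 → gap ≈ 700. Next-largest (SAT-C1) is only ≈ 600.

SAT-D1, ≈ 700 Mbps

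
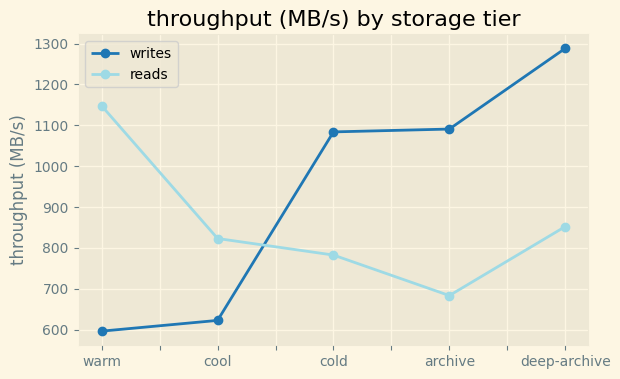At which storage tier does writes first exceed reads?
cold

cool: writes ≈ 600 vs reads ≈ 800 (not yet); cold: writes ≈ 1100 vs reads ≈ 800 (first crossover).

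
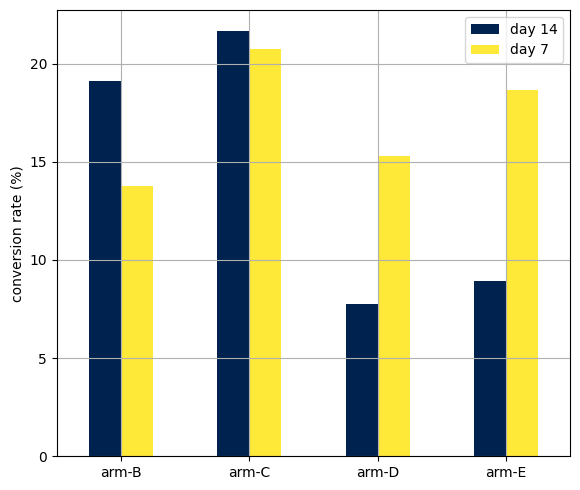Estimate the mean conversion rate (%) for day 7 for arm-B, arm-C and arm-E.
≈ 17

(14 + 20 + 18) / 3 ≈ 17.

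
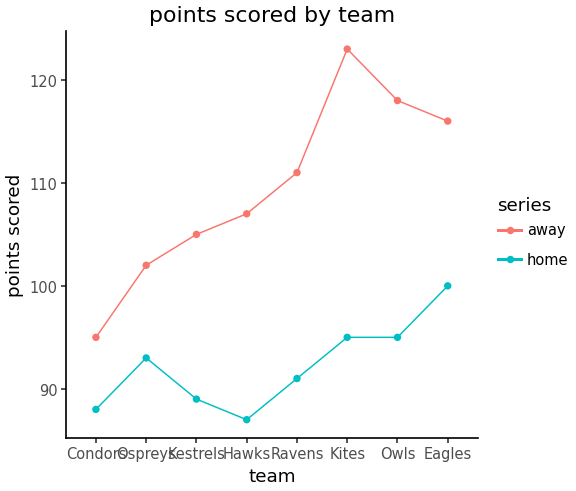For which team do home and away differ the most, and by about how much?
Kites: home ≈ 95, away ≈ 125 → gap ≈ 30. Next-largest (Owls) is only ≈ 25.

Kites, ≈ 30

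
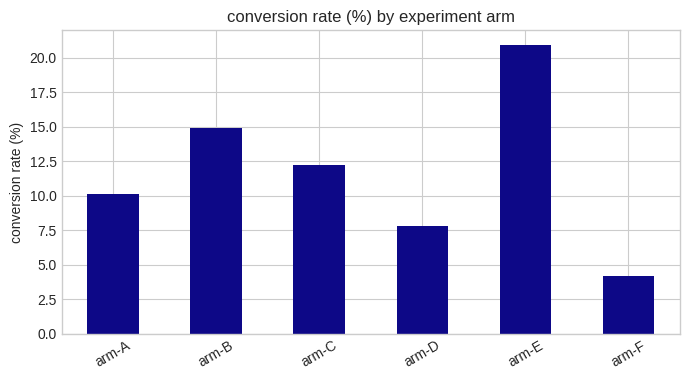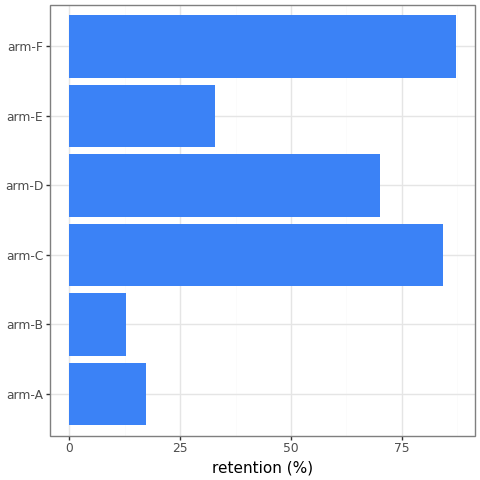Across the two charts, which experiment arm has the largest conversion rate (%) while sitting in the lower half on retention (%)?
Chart 2 median retention (%) ≈ 50; below-median experiment arms: arm-A, arm-B, arm-E. Among those, arm-E has the highest conversion rate (%) (≈ 20).

arm-E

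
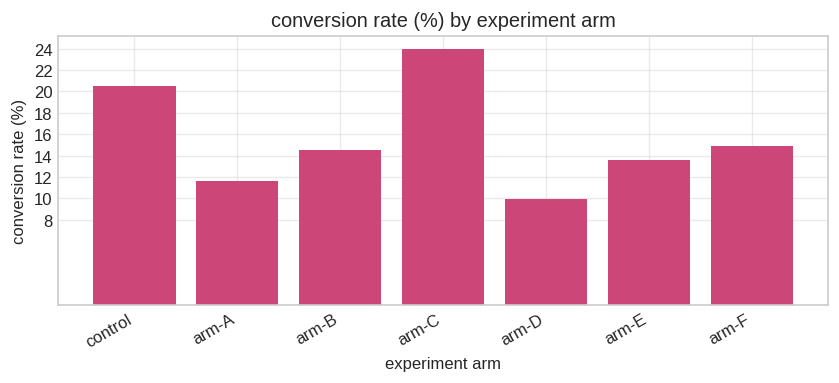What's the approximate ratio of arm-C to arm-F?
arm-C ≈ 24, arm-F ≈ 14; 24/14 ≈ 1.71.

≈ 1.71×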